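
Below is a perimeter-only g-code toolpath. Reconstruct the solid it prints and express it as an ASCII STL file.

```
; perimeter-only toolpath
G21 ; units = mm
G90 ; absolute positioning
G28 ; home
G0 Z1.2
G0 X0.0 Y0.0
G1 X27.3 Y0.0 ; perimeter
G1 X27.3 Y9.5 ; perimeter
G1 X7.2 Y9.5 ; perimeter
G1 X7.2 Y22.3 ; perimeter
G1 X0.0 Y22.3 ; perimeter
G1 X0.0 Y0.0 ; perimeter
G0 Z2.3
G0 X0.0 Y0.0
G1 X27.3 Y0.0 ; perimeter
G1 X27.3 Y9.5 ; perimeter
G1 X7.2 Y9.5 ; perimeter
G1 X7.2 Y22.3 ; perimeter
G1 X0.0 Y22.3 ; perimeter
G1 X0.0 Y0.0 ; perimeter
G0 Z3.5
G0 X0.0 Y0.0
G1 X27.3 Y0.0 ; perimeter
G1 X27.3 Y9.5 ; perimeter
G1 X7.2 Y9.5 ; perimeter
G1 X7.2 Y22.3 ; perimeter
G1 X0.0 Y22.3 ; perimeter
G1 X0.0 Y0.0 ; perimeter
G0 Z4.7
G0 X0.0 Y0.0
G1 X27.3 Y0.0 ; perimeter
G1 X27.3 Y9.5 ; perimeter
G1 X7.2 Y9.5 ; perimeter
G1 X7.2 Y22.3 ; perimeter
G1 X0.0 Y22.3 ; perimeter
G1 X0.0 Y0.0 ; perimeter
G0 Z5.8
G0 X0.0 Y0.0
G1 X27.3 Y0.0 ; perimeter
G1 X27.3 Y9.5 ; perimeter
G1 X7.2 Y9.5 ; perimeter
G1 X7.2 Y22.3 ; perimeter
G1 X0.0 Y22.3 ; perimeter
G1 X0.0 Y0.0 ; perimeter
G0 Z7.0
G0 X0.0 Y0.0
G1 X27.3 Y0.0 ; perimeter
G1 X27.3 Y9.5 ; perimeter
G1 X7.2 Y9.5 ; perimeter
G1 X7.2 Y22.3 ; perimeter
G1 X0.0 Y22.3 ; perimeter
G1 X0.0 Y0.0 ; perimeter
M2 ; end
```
solid part
  facet normal 0.0000 0.0000 -1.0000
    outer loop
      vertex 27.3 9.5 0.0
      vertex 27.3 0.0 0.0
      vertex 0.0 0.0 0.0
    endloop
  endfacet
  facet normal 0.0000 0.0000 -1.0000
    outer loop
      vertex 7.2 9.5 0.0
      vertex 27.3 9.5 0.0
      vertex 0.0 0.0 0.0
    endloop
  endfacet
  facet normal 0.0000 0.0000 -1.0000
    outer loop
      vertex 7.2 22.3 0.0
      vertex 7.2 9.5 0.0
      vertex 0.0 0.0 0.0
    endloop
  endfacet
  facet normal 0.0000 0.0000 -1.0000
    outer loop
      vertex 0.0 22.3 0.0
      vertex 7.2 22.3 0.0
      vertex 0.0 0.0 0.0
    endloop
  endfacet
  facet normal 0.0000 0.0000 1.0000
    outer loop
      vertex 0.0 0.0 7.0
      vertex 27.3 0.0 7.0
      vertex 27.3 9.5 7.0
    endloop
  endfacet
  facet normal 0.0000 0.0000 1.0000
    outer loop
      vertex 0.0 0.0 7.0
      vertex 27.3 9.5 7.0
      vertex 7.2 9.5 7.0
    endloop
  endfacet
  facet normal 0.0000 0.0000 1.0000
    outer loop
      vertex 0.0 0.0 7.0
      vertex 7.2 9.5 7.0
      vertex 7.2 22.3 7.0
    endloop
  endfacet
  facet normal 0.0000 0.0000 1.0000
    outer loop
      vertex 0.0 0.0 7.0
      vertex 7.2 22.3 7.0
      vertex 0.0 22.3 7.0
    endloop
  endfacet
  facet normal 0.0000 -1.0000 0.0000
    outer loop
      vertex 0.0 0.0 0.0
      vertex 27.3 0.0 0.0
      vertex 27.3 0.0 7.0
    endloop
  endfacet
  facet normal 0.0000 -1.0000 0.0000
    outer loop
      vertex 0.0 0.0 0.0
      vertex 27.3 0.0 7.0
      vertex 0.0 0.0 7.0
    endloop
  endfacet
  facet normal 1.0000 0.0000 0.0000
    outer loop
      vertex 27.3 0.0 0.0
      vertex 27.3 9.5 0.0
      vertex 27.3 9.5 7.0
    endloop
  endfacet
  facet normal 1.0000 0.0000 0.0000
    outer loop
      vertex 27.3 0.0 0.0
      vertex 27.3 9.5 7.0
      vertex 27.3 0.0 7.0
    endloop
  endfacet
  facet normal 0.0000 1.0000 0.0000
    outer loop
      vertex 27.3 9.5 0.0
      vertex 7.2 9.5 0.0
      vertex 7.2 9.5 7.0
    endloop
  endfacet
  facet normal 0.0000 1.0000 0.0000
    outer loop
      vertex 27.3 9.5 0.0
      vertex 7.2 9.5 7.0
      vertex 27.3 9.5 7.0
    endloop
  endfacet
  facet normal 1.0000 0.0000 0.0000
    outer loop
      vertex 7.2 9.5 0.0
      vertex 7.2 22.3 0.0
      vertex 7.2 22.3 7.0
    endloop
  endfacet
  facet normal 1.0000 0.0000 0.0000
    outer loop
      vertex 7.2 9.5 0.0
      vertex 7.2 22.3 7.0
      vertex 7.2 9.5 7.0
    endloop
  endfacet
  facet normal 0.0000 1.0000 0.0000
    outer loop
      vertex 7.2 22.3 0.0
      vertex 0.0 22.3 0.0
      vertex 0.0 22.3 7.0
    endloop
  endfacet
  facet normal 0.0000 1.0000 0.0000
    outer loop
      vertex 7.2 22.3 0.0
      vertex 0.0 22.3 7.0
      vertex 7.2 22.3 7.0
    endloop
  endfacet
  facet normal -1.0000 0.0000 0.0000
    outer loop
      vertex 0.0 22.3 0.0
      vertex 0.0 0.0 0.0
      vertex 0.0 0.0 7.0
    endloop
  endfacet
  facet normal -1.0000 0.0000 0.0000
    outer loop
      vertex 0.0 22.3 0.0
      vertex 0.0 0.0 7.0
      vertex 0.0 22.3 7.0
    endloop
  endfacet
endsolid part

The G0 Z moves step by Δz≈1.2 mm. Every layer's G1 loop is the same polygon, so the solid is a straight extrusion of it from z=0 to z≈7. Closing with flat bottom and top caps and triangulating gives 20 facets — an L-shaped prism: outer 27.3 × 22.3 mm, arm thicknesses ≈ 9.5 mm (horizontal) and 7.2 mm (vertical), extruded 7 mm in z.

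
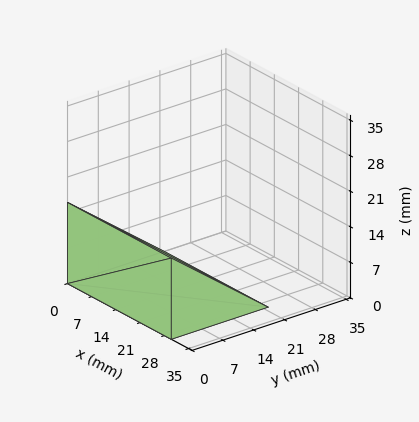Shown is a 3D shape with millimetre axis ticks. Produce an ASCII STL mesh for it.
Reading the render: the shape is a wedge (ramp): 30 × 22 mm base, rising to 16 mm along the y=0 edge and sloping linearly to z=0 at y=22 (dimensions read to the nearest mm from the axis ticks). For the STL, each face is triangulated and given an outward normal.

solid part
  facet normal 0.0000 0.0000 -1.0000
    outer loop
      vertex 30.0 22.0 0.0
      vertex 30.0 0.0 0.0
      vertex 0.0 0.0 0.0
    endloop
  endfacet
  facet normal 0.0000 0.0000 -1.0000
    outer loop
      vertex 0.0 22.0 0.0
      vertex 30.0 22.0 0.0
      vertex 0.0 0.0 0.0
    endloop
  endfacet
  facet normal 0.0000 -1.0000 0.0000
    outer loop
      vertex 0.0 0.0 0.0
      vertex 30.0 0.0 0.0
      vertex 30.0 0.0 16.0
    endloop
  endfacet
  facet normal 0.0000 -1.0000 0.0000
    outer loop
      vertex 0.0 0.0 0.0
      vertex 30.0 0.0 16.0
      vertex 0.0 0.0 16.0
    endloop
  endfacet
  facet normal 0.0000 0.5882 0.8087
    outer loop
      vertex 0.0 0.0 16.0
      vertex 30.0 0.0 16.0
      vertex 30.0 22.0 0.0
    endloop
  endfacet
  facet normal 0.0000 0.5882 0.8087
    outer loop
      vertex 0.0 0.0 16.0
      vertex 30.0 22.0 0.0
      vertex 0.0 22.0 0.0
    endloop
  endfacet
  facet normal -1.0000 0.0000 0.0000
    outer loop
      vertex 0.0 0.0 16.0
      vertex 0.0 22.0 0.0
      vertex 0.0 0.0 0.0
    endloop
  endfacet
  facet normal 1.0000 0.0000 0.0000
    outer loop
      vertex 30.0 0.0 0.0
      vertex 30.0 22.0 0.0
      vertex 30.0 0.0 16.0
    endloop
  endfacet
endsolid part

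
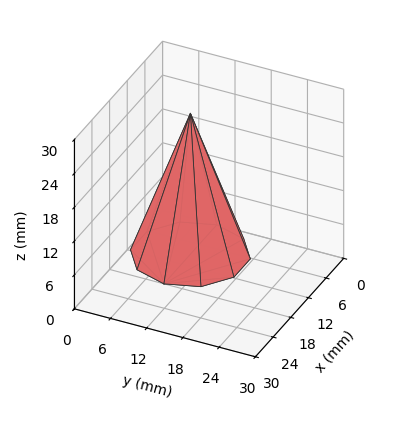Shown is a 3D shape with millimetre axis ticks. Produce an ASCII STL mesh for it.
Reading the render: the shape is a regular 10-sided pyramid, base circumscribed radius ≈ 9 mm, apex at z ≈ 25 mm (dimensions read to the nearest mm from the axis ticks). For the STL, each face is triangulated and given an outward normal.

solid part
  facet normal 0.0000 0.0000 -1.0000
    outer loop
      vertex 11.78 17.56 0.00
      vertex 16.28 14.29 0.00
      vertex 18.00 9.00 0.00
    endloop
  endfacet
  facet normal 0.0000 0.0000 -1.0000
    outer loop
      vertex 6.22 17.56 0.00
      vertex 11.78 17.56 0.00
      vertex 18.00 9.00 0.00
    endloop
  endfacet
  facet normal 0.0000 0.0000 -1.0000
    outer loop
      vertex 1.72 14.29 0.00
      vertex 6.22 17.56 0.00
      vertex 18.00 9.00 0.00
    endloop
  endfacet
  facet normal 0.0000 0.0000 -1.0000
    outer loop
      vertex 0.00 9.00 0.00
      vertex 1.72 14.29 0.00
      vertex 18.00 9.00 0.00
    endloop
  endfacet
  facet normal 0.0000 0.0000 -1.0000
    outer loop
      vertex 1.72 3.71 0.00
      vertex 0.00 9.00 0.00
      vertex 18.00 9.00 0.00
    endloop
  endfacet
  facet normal 0.0000 0.0000 -1.0000
    outer loop
      vertex 6.22 0.44 0.00
      vertex 1.72 3.71 0.00
      vertex 18.00 9.00 0.00
    endloop
  endfacet
  facet normal 0.0000 0.0000 -1.0000
    outer loop
      vertex 11.78 0.44 0.00
      vertex 6.22 0.44 0.00
      vertex 18.00 9.00 0.00
    endloop
  endfacet
  facet normal 0.0000 0.0000 -1.0000
    outer loop
      vertex 16.28 3.71 0.00
      vertex 11.78 0.44 0.00
      vertex 18.00 9.00 0.00
    endloop
  endfacet
  facet normal 0.8997 0.2925 0.3239
    outer loop
      vertex 18.00 9.00 0.00
      vertex 16.28 14.29 0.00
      vertex 9.00 9.00 25.00
    endloop
  endfacet
  facet normal 0.5562 0.7654 0.3239
    outer loop
      vertex 16.28 14.29 0.00
      vertex 11.78 17.56 0.00
      vertex 9.00 9.00 25.00
    endloop
  endfacet
  facet normal 0.0000 0.9461 0.3239
    outer loop
      vertex 11.78 17.56 0.00
      vertex 6.22 17.56 0.00
      vertex 9.00 9.00 25.00
    endloop
  endfacet
  facet normal -0.5562 0.7654 0.3239
    outer loop
      vertex 6.22 17.56 0.00
      vertex 1.72 14.29 0.00
      vertex 9.00 9.00 25.00
    endloop
  endfacet
  facet normal -0.8997 0.2925 0.3239
    outer loop
      vertex 1.72 14.29 0.00
      vertex 0.00 9.00 0.00
      vertex 9.00 9.00 25.00
    endloop
  endfacet
  facet normal -0.8997 -0.2925 0.3239
    outer loop
      vertex 0.00 9.00 0.00
      vertex 1.72 3.71 0.00
      vertex 9.00 9.00 25.00
    endloop
  endfacet
  facet normal -0.5562 -0.7654 0.3239
    outer loop
      vertex 1.72 3.71 0.00
      vertex 6.22 0.44 0.00
      vertex 9.00 9.00 25.00
    endloop
  endfacet
  facet normal 0.0000 -0.9461 0.3239
    outer loop
      vertex 6.22 0.44 0.00
      vertex 11.78 0.44 0.00
      vertex 9.00 9.00 25.00
    endloop
  endfacet
  facet normal 0.5562 -0.7654 0.3239
    outer loop
      vertex 11.78 0.44 0.00
      vertex 16.28 3.71 0.00
      vertex 9.00 9.00 25.00
    endloop
  endfacet
  facet normal 0.8997 -0.2925 0.3239
    outer loop
      vertex 16.28 3.71 0.00
      vertex 18.00 9.00 0.00
      vertex 9.00 9.00 25.00
    endloop
  endfacet
endsolid part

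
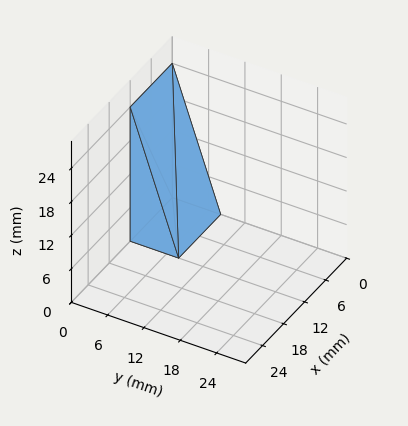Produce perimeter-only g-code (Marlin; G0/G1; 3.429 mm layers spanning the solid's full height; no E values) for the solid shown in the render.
Reading the render: the shape is a wedge (ramp): 12 × 8 mm base, rising to 24 mm along the y=0 edge and sloping linearly to z=0 at y=8 (dimensions read to the nearest mm from the axis ticks). For the g-code, the solid's height is divided into equal slices at the stated Δz and each level perimeter traced with G1 moves after a G0 lift.

; perimeter-only toolpath
G21 ; units = mm
G90 ; absolute positioning
G28 ; home
; layer 1
G0 Z3.429
G0 X0.000 Y0.000
G1 X12.000 Y0.000
G1 X12.000 Y6.857
G1 X0.000 Y6.857
G1 X0.000 Y0.000
; layer 2
G0 Z6.857
G0 X0.000 Y0.000
G1 X12.000 Y0.000
G1 X12.000 Y5.714
G1 X0.000 Y5.714
G1 X0.000 Y0.000
; layer 3
G0 Z10.286
G0 X0.000 Y0.000
G1 X12.000 Y0.000
G1 X12.000 Y4.571
G1 X0.000 Y4.571
G1 X0.000 Y0.000
; layer 4
G0 Z13.714
G0 X0.000 Y0.000
G1 X12.000 Y0.000
G1 X12.000 Y3.429
G1 X0.000 Y3.429
G1 X0.000 Y0.000
; layer 5
G0 Z17.143
G0 X0.000 Y0.000
G1 X12.000 Y0.000
G1 X12.000 Y2.286
G1 X0.000 Y2.286
G1 X0.000 Y0.000
; layer 6
G0 Z20.571
G0 X0.000 Y0.000
G1 X12.000 Y0.000
G1 X12.000 Y1.143
G1 X0.000 Y1.143
G1 X0.000 Y0.000
M2 ; end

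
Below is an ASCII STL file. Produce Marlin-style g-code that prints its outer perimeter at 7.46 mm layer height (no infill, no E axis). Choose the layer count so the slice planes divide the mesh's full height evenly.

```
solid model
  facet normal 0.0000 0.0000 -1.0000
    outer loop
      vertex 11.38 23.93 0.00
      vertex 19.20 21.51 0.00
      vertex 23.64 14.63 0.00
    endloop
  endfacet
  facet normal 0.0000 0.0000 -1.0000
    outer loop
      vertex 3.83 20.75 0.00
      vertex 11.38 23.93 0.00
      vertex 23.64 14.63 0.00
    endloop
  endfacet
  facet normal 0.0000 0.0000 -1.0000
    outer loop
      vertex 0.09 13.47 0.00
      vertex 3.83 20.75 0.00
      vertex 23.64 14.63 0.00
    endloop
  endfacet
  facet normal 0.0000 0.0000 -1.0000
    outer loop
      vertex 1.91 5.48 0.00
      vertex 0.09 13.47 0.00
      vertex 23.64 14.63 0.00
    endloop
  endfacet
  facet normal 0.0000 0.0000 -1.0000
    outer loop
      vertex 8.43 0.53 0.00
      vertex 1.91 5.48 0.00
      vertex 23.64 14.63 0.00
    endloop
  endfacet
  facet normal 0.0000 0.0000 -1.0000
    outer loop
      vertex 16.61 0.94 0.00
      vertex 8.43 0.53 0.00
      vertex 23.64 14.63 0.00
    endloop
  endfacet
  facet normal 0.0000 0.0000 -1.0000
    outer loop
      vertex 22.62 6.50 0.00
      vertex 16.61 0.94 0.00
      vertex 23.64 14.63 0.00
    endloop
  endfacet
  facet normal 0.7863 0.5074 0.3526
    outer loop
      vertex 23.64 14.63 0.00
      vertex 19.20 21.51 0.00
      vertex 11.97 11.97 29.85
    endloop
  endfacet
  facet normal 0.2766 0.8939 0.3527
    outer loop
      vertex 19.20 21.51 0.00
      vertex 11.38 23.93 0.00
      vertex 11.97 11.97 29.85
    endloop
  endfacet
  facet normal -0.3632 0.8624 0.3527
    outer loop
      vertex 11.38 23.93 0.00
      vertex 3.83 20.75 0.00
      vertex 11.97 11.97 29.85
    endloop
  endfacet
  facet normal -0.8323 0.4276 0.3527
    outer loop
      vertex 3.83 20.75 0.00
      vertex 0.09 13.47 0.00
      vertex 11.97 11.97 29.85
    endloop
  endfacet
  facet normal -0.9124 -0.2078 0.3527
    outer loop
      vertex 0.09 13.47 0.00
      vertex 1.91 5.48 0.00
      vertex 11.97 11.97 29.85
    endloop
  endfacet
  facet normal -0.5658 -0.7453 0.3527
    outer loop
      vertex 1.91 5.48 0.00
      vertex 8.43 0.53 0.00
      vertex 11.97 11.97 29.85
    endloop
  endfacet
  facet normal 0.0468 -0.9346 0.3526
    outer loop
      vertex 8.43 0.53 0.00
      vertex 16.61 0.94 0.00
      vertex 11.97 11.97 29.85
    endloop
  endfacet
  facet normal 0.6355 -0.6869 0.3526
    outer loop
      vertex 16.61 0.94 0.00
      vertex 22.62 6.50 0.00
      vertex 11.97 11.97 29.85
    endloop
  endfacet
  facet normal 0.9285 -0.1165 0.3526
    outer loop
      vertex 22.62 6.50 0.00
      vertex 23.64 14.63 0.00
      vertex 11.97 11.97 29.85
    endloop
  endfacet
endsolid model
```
; perimeter-only toolpath
G21 ; units = mm
G90 ; absolute positioning
G28 ; home
; layer 1
G0 Z7.46
G0 X20.72 Y13.96
G1 X17.39 Y19.12
G1 X11.53 Y20.94
G1 X5.87 Y18.55
G1 X3.06 Y13.10
G1 X4.42 Y7.10
G1 X9.31 Y3.39
G1 X15.45 Y3.70
G1 X19.96 Y7.87
G1 X20.72 Y13.96
; layer 2
G0 Z14.93
G0 X17.80 Y13.30
G1 X15.59 Y16.74
G1 X11.68 Y17.95
G1 X7.90 Y16.36
G1 X6.03 Y12.72
G1 X6.94 Y8.73
G1 X10.20 Y6.25
G1 X14.29 Y6.46
G1 X17.30 Y9.23
G1 X17.80 Y13.30
; layer 3
G0 Z22.39
G0 X14.89 Y12.63
G1 X13.78 Y14.35
G1 X11.82 Y14.96
G1 X9.94 Y14.16
G1 X9.00 Y12.34
G1 X9.46 Y10.35
G1 X11.09 Y9.11
G1 X13.13 Y9.21
G1 X14.63 Y10.60
G1 X14.89 Y12.63
M2 ; end

The solid is a regular 9-sided pyramid, base circumscribed radius ≈ 12 mm, apex at z ≈ 29.9 mm. Slicing at Δz = 7.46 mm — 4 equal slices spanning the solid's height, so layer i sits at z = i·h/4 — gives 3 non-empty perimeters. Each is a 9-segment closed polygon; G0 lifts to the layer z and rapids to the start vertex, then G1 traces the edges. The cross-section shrinks linearly with z (the slice at the apex is degenerate and omitted).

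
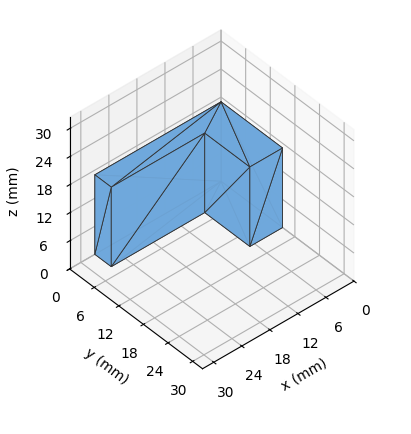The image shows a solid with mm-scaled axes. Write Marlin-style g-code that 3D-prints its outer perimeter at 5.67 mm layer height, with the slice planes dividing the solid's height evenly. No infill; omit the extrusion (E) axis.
Reading the render: the shape is an L-shaped prism: outer 27 × 15 mm, arm thicknesses ≈ 4 mm (horizontal) and 7 mm (vertical), extruded 17 mm in z (dimensions read to the nearest mm from the axis ticks). For the g-code, the solid's height is divided into equal slices at the stated Δz and each level perimeter traced with G1 moves after a G0 lift.

; perimeter-only toolpath
G21 ; units = mm
G90 ; absolute positioning
G28 ; home
; layer 1
G0 Z5.67
G0 X0.00 Y0.00
G1 X27.00 Y0.00
G1 X27.00 Y4.00
G1 X7.00 Y4.00
G1 X7.00 Y15.00
G1 X0.00 Y15.00
G1 X0.00 Y0.00
; layer 2
G0 Z11.33
G0 X0.00 Y0.00
G1 X27.00 Y0.00
G1 X27.00 Y4.00
G1 X7.00 Y4.00
G1 X7.00 Y15.00
G1 X0.00 Y15.00
G1 X0.00 Y0.00
; layer 3
G0 Z17.00
G0 X0.00 Y0.00
G1 X27.00 Y0.00
G1 X27.00 Y4.00
G1 X7.00 Y4.00
G1 X7.00 Y15.00
G1 X0.00 Y15.00
G1 X0.00 Y0.00
M2 ; end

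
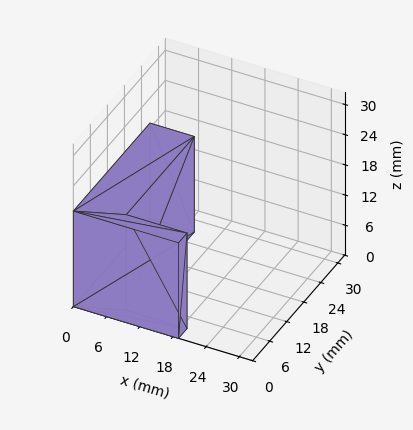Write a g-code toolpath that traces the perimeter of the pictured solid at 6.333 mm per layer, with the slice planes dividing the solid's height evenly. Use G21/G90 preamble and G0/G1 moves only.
Reading the render: the shape is an L-shaped prism: outer 19 × 27 mm, arm thicknesses ≈ 3 mm (horizontal) and 8 mm (vertical), extruded 19 mm in z (dimensions read to the nearest mm from the axis ticks). For the g-code, the solid's height is divided into equal slices at the stated Δz and each level perimeter traced with G1 moves after a G0 lift.

; perimeter-only toolpath
G21 ; units = mm
G90 ; absolute positioning
G28 ; home
; layer 1
G0 Z6.333
G0 X0.000 Y0.000
G1 X19.000 Y0.000
G1 X19.000 Y3.000
G1 X8.000 Y3.000
G1 X8.000 Y27.000
G1 X0.000 Y27.000
G1 X0.000 Y0.000
; layer 2
G0 Z12.667
G0 X0.000 Y0.000
G1 X19.000 Y0.000
G1 X19.000 Y3.000
G1 X8.000 Y3.000
G1 X8.000 Y27.000
G1 X0.000 Y27.000
G1 X0.000 Y0.000
; layer 3
G0 Z19.000
G0 X0.000 Y0.000
G1 X19.000 Y0.000
G1 X19.000 Y3.000
G1 X8.000 Y3.000
G1 X8.000 Y27.000
G1 X0.000 Y27.000
G1 X0.000 Y0.000
M2 ; end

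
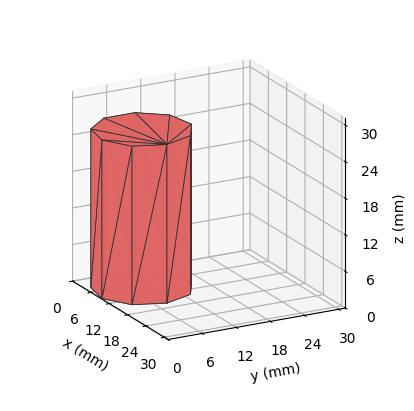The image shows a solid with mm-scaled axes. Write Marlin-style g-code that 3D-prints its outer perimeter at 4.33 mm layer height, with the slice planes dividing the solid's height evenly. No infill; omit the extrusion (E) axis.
Reading the render: the shape is a regular 9-sided prism (a cylinder approximated with 9 flat sides), circumscribed radius ≈ 8 mm, height ≈ 26 mm (dimensions read to the nearest mm from the axis ticks). For the g-code, the solid's height is divided into equal slices at the stated Δz and each level perimeter traced with G1 moves after a G0 lift.

; perimeter-only toolpath
G21 ; units = mm
G90 ; absolute positioning
G28 ; home
; layer 1
G0 Z4.33
G0 X16.00 Y8.00
G1 X14.13 Y13.14
G1 X9.39 Y15.88
G1 X4.00 Y14.93
G1 X0.48 Y10.74
G1 X0.48 Y5.26
G1 X4.00 Y1.07
G1 X9.39 Y0.12
G1 X14.13 Y2.86
G1 X16.00 Y8.00
; layer 2
G0 Z8.67
G0 X16.00 Y8.00
G1 X14.13 Y13.14
G1 X9.39 Y15.88
G1 X4.00 Y14.93
G1 X0.48 Y10.74
G1 X0.48 Y5.26
G1 X4.00 Y1.07
G1 X9.39 Y0.12
G1 X14.13 Y2.86
G1 X16.00 Y8.00
; layer 3
G0 Z13.00
G0 X16.00 Y8.00
G1 X14.13 Y13.14
G1 X9.39 Y15.88
G1 X4.00 Y14.93
G1 X0.48 Y10.74
G1 X0.48 Y5.26
G1 X4.00 Y1.07
G1 X9.39 Y0.12
G1 X14.13 Y2.86
G1 X16.00 Y8.00
; layer 4
G0 Z17.33
G0 X16.00 Y8.00
G1 X14.13 Y13.14
G1 X9.39 Y15.88
G1 X4.00 Y14.93
G1 X0.48 Y10.74
G1 X0.48 Y5.26
G1 X4.00 Y1.07
G1 X9.39 Y0.12
G1 X14.13 Y2.86
G1 X16.00 Y8.00
; layer 5
G0 Z21.67
G0 X16.00 Y8.00
G1 X14.13 Y13.14
G1 X9.39 Y15.88
G1 X4.00 Y14.93
G1 X0.48 Y10.74
G1 X0.48 Y5.26
G1 X4.00 Y1.07
G1 X9.39 Y0.12
G1 X14.13 Y2.86
G1 X16.00 Y8.00
; layer 6
G0 Z26.00
G0 X16.00 Y8.00
G1 X14.13 Y13.14
G1 X9.39 Y15.88
G1 X4.00 Y14.93
G1 X0.48 Y10.74
G1 X0.48 Y5.26
G1 X4.00 Y1.07
G1 X9.39 Y0.12
G1 X14.13 Y2.86
G1 X16.00 Y8.00
M2 ; end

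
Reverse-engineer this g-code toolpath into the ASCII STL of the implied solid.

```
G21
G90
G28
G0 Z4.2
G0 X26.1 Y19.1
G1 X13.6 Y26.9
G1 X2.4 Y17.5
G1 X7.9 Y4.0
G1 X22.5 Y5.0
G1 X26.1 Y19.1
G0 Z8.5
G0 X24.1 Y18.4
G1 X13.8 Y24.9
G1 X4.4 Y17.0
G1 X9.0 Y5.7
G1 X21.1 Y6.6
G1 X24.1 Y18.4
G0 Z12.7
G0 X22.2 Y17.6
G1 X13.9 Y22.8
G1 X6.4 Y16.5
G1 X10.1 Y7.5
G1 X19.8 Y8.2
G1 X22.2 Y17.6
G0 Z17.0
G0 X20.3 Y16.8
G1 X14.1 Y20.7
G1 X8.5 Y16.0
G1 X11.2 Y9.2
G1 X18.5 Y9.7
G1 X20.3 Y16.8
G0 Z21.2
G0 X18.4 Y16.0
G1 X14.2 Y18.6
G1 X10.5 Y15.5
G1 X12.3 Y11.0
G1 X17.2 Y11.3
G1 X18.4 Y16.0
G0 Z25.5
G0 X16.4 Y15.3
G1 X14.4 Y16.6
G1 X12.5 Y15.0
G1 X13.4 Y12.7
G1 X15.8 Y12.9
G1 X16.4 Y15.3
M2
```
solid part
  facet normal 0.0000 0.0000 -1.0000
    outer loop
      vertex 0.4 18.0 0.0
      vertex 13.5 29.0 0.0
      vertex 28.0 19.9 0.0
    endloop
  endfacet
  facet normal 0.0000 0.0000 -1.0000
    outer loop
      vertex 6.8 2.2 0.0
      vertex 0.4 18.0 0.0
      vertex 28.0 19.9 0.0
    endloop
  endfacet
  facet normal 0.0000 0.0000 -1.0000
    outer loop
      vertex 23.8 3.4 0.0
      vertex 6.8 2.2 0.0
      vertex 28.0 19.9 0.0
    endloop
  endfacet
  facet normal 0.4943 0.7876 0.3679
    outer loop
      vertex 28.0 19.9 0.0
      vertex 13.5 29.0 0.0
      vertex 14.5 14.5 29.7
    endloop
  endfacet
  facet normal -0.5980 0.7121 0.3678
    outer loop
      vertex 13.5 29.0 0.0
      vertex 0.4 18.0 0.0
      vertex 14.5 14.5 29.7
    endloop
  endfacet
  facet normal -0.8618 -0.3491 0.3680
    outer loop
      vertex 0.4 18.0 0.0
      vertex 6.8 2.2 0.0
      vertex 14.5 14.5 29.7
    endloop
  endfacet
  facet normal 0.0655 -0.9278 0.3673
    outer loop
      vertex 6.8 2.2 0.0
      vertex 23.8 3.4 0.0
      vertex 14.5 14.5 29.7
    endloop
  endfacet
  facet normal 0.9011 -0.2294 0.3679
    outer loop
      vertex 23.8 3.4 0.0
      vertex 28.0 19.9 0.0
      vertex 14.5 14.5 29.7
    endloop
  endfacet
endsolid part

The G0 Z moves step by Δz≈4.2 mm. The G1 loops shrink linearly with z, so the solid tapers from its base footprint up to z≈29.7. Closing with a flat bottom cap and the tapered top and triangulating gives 8 facets — a regular 5-sided pyramid, base circumscribed radius ≈ 14.5 mm, apex at z ≈ 29.7 mm.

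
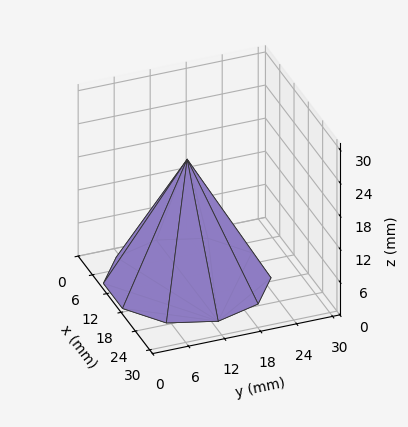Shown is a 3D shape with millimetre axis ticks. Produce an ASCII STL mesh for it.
Reading the render: the shape is a regular 10-sided pyramid, base circumscribed radius ≈ 13 mm, apex at z ≈ 22 mm (dimensions read to the nearest mm from the axis ticks). For the STL, each face is triangulated and given an outward normal.

solid part
  facet normal 0.0000 0.0000 -1.0000
    outer loop
      vertex 17.017 25.364 0.000
      vertex 23.517 20.641 0.000
      vertex 26.000 13.000 0.000
    endloop
  endfacet
  facet normal 0.0000 0.0000 -1.0000
    outer loop
      vertex 8.983 25.364 0.000
      vertex 17.017 25.364 0.000
      vertex 26.000 13.000 0.000
    endloop
  endfacet
  facet normal 0.0000 0.0000 -1.0000
    outer loop
      vertex 2.483 20.641 0.000
      vertex 8.983 25.364 0.000
      vertex 26.000 13.000 0.000
    endloop
  endfacet
  facet normal 0.0000 0.0000 -1.0000
    outer loop
      vertex 0.000 13.000 0.000
      vertex 2.483 20.641 0.000
      vertex 26.000 13.000 0.000
    endloop
  endfacet
  facet normal 0.0000 0.0000 -1.0000
    outer loop
      vertex 2.483 5.359 0.000
      vertex 0.000 13.000 0.000
      vertex 26.000 13.000 0.000
    endloop
  endfacet
  facet normal 0.0000 0.0000 -1.0000
    outer loop
      vertex 8.983 0.636 0.000
      vertex 2.483 5.359 0.000
      vertex 26.000 13.000 0.000
    endloop
  endfacet
  facet normal 0.0000 0.0000 -1.0000
    outer loop
      vertex 17.017 0.636 0.000
      vertex 8.983 0.636 0.000
      vertex 26.000 13.000 0.000
    endloop
  endfacet
  facet normal 0.0000 0.0000 -1.0000
    outer loop
      vertex 23.517 5.359 0.000
      vertex 17.017 0.636 0.000
      vertex 26.000 13.000 0.000
    endloop
  endfacet
  facet normal 0.8291 0.2694 0.4899
    outer loop
      vertex 26.000 13.000 0.000
      vertex 23.517 20.641 0.000
      vertex 13.000 13.000 22.000
    endloop
  endfacet
  facet normal 0.5124 0.7053 0.4899
    outer loop
      vertex 23.517 20.641 0.000
      vertex 17.017 25.364 0.000
      vertex 13.000 13.000 22.000
    endloop
  endfacet
  facet normal 0.0000 0.8718 0.4899
    outer loop
      vertex 17.017 25.364 0.000
      vertex 8.983 25.364 0.000
      vertex 13.000 13.000 22.000
    endloop
  endfacet
  facet normal -0.5124 0.7053 0.4899
    outer loop
      vertex 8.983 25.364 0.000
      vertex 2.483 20.641 0.000
      vertex 13.000 13.000 22.000
    endloop
  endfacet
  facet normal -0.8291 0.2694 0.4899
    outer loop
      vertex 2.483 20.641 0.000
      vertex 0.000 13.000 0.000
      vertex 13.000 13.000 22.000
    endloop
  endfacet
  facet normal -0.8291 -0.2694 0.4899
    outer loop
      vertex 0.000 13.000 0.000
      vertex 2.483 5.359 0.000
      vertex 13.000 13.000 22.000
    endloop
  endfacet
  facet normal -0.5124 -0.7053 0.4899
    outer loop
      vertex 2.483 5.359 0.000
      vertex 8.983 0.636 0.000
      vertex 13.000 13.000 22.000
    endloop
  endfacet
  facet normal 0.0000 -0.8718 0.4899
    outer loop
      vertex 8.983 0.636 0.000
      vertex 17.017 0.636 0.000
      vertex 13.000 13.000 22.000
    endloop
  endfacet
  facet normal 0.5124 -0.7053 0.4899
    outer loop
      vertex 17.017 0.636 0.000
      vertex 23.517 5.359 0.000
      vertex 13.000 13.000 22.000
    endloop
  endfacet
  facet normal 0.8291 -0.2694 0.4899
    outer loop
      vertex 23.517 5.359 0.000
      vertex 26.000 13.000 0.000
      vertex 13.000 13.000 22.000
    endloop
  endfacet
endsolid part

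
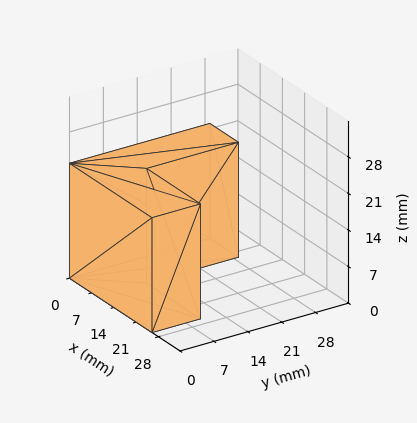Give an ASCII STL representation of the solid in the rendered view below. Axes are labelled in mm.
Reading the render: the shape is an L-shaped prism: outer 26 × 29 mm, arm thicknesses ≈ 10 mm (horizontal) and 9 mm (vertical), extruded 22 mm in z (dimensions read to the nearest mm from the axis ticks). For the STL, each face is triangulated and given an outward normal.

solid part
  facet normal 0.0000 0.0000 -1.0000
    outer loop
      vertex 26.00 10.00 0.00
      vertex 26.00 0.00 0.00
      vertex 0.00 0.00 0.00
    endloop
  endfacet
  facet normal 0.0000 0.0000 -1.0000
    outer loop
      vertex 9.00 10.00 0.00
      vertex 26.00 10.00 0.00
      vertex 0.00 0.00 0.00
    endloop
  endfacet
  facet normal 0.0000 0.0000 -1.0000
    outer loop
      vertex 9.00 29.00 0.00
      vertex 9.00 10.00 0.00
      vertex 0.00 0.00 0.00
    endloop
  endfacet
  facet normal 0.0000 0.0000 -1.0000
    outer loop
      vertex 0.00 29.00 0.00
      vertex 9.00 29.00 0.00
      vertex 0.00 0.00 0.00
    endloop
  endfacet
  facet normal 0.0000 0.0000 1.0000
    outer loop
      vertex 0.00 0.00 22.00
      vertex 26.00 0.00 22.00
      vertex 26.00 10.00 22.00
    endloop
  endfacet
  facet normal 0.0000 0.0000 1.0000
    outer loop
      vertex 0.00 0.00 22.00
      vertex 26.00 10.00 22.00
      vertex 9.00 10.00 22.00
    endloop
  endfacet
  facet normal 0.0000 0.0000 1.0000
    outer loop
      vertex 0.00 0.00 22.00
      vertex 9.00 10.00 22.00
      vertex 9.00 29.00 22.00
    endloop
  endfacet
  facet normal 0.0000 0.0000 1.0000
    outer loop
      vertex 0.00 0.00 22.00
      vertex 9.00 29.00 22.00
      vertex 0.00 29.00 22.00
    endloop
  endfacet
  facet normal 0.0000 -1.0000 0.0000
    outer loop
      vertex 0.00 0.00 0.00
      vertex 26.00 0.00 0.00
      vertex 26.00 0.00 22.00
    endloop
  endfacet
  facet normal 0.0000 -1.0000 0.0000
    outer loop
      vertex 0.00 0.00 0.00
      vertex 26.00 0.00 22.00
      vertex 0.00 0.00 22.00
    endloop
  endfacet
  facet normal 1.0000 0.0000 0.0000
    outer loop
      vertex 26.00 0.00 0.00
      vertex 26.00 10.00 0.00
      vertex 26.00 10.00 22.00
    endloop
  endfacet
  facet normal 1.0000 0.0000 0.0000
    outer loop
      vertex 26.00 0.00 0.00
      vertex 26.00 10.00 22.00
      vertex 26.00 0.00 22.00
    endloop
  endfacet
  facet normal 0.0000 1.0000 0.0000
    outer loop
      vertex 26.00 10.00 0.00
      vertex 9.00 10.00 0.00
      vertex 9.00 10.00 22.00
    endloop
  endfacet
  facet normal 0.0000 1.0000 0.0000
    outer loop
      vertex 26.00 10.00 0.00
      vertex 9.00 10.00 22.00
      vertex 26.00 10.00 22.00
    endloop
  endfacet
  facet normal 1.0000 0.0000 0.0000
    outer loop
      vertex 9.00 10.00 0.00
      vertex 9.00 29.00 0.00
      vertex 9.00 29.00 22.00
    endloop
  endfacet
  facet normal 1.0000 0.0000 0.0000
    outer loop
      vertex 9.00 10.00 0.00
      vertex 9.00 29.00 22.00
      vertex 9.00 10.00 22.00
    endloop
  endfacet
  facet normal 0.0000 1.0000 0.0000
    outer loop
      vertex 9.00 29.00 0.00
      vertex 0.00 29.00 0.00
      vertex 0.00 29.00 22.00
    endloop
  endfacet
  facet normal 0.0000 1.0000 0.0000
    outer loop
      vertex 9.00 29.00 0.00
      vertex 0.00 29.00 22.00
      vertex 9.00 29.00 22.00
    endloop
  endfacet
  facet normal -1.0000 0.0000 0.0000
    outer loop
      vertex 0.00 29.00 0.00
      vertex 0.00 0.00 0.00
      vertex 0.00 0.00 22.00
    endloop
  endfacet
  facet normal -1.0000 0.0000 0.0000
    outer loop
      vertex 0.00 29.00 0.00
      vertex 0.00 0.00 22.00
      vertex 0.00 29.00 22.00
    endloop
  endfacet
endsolid part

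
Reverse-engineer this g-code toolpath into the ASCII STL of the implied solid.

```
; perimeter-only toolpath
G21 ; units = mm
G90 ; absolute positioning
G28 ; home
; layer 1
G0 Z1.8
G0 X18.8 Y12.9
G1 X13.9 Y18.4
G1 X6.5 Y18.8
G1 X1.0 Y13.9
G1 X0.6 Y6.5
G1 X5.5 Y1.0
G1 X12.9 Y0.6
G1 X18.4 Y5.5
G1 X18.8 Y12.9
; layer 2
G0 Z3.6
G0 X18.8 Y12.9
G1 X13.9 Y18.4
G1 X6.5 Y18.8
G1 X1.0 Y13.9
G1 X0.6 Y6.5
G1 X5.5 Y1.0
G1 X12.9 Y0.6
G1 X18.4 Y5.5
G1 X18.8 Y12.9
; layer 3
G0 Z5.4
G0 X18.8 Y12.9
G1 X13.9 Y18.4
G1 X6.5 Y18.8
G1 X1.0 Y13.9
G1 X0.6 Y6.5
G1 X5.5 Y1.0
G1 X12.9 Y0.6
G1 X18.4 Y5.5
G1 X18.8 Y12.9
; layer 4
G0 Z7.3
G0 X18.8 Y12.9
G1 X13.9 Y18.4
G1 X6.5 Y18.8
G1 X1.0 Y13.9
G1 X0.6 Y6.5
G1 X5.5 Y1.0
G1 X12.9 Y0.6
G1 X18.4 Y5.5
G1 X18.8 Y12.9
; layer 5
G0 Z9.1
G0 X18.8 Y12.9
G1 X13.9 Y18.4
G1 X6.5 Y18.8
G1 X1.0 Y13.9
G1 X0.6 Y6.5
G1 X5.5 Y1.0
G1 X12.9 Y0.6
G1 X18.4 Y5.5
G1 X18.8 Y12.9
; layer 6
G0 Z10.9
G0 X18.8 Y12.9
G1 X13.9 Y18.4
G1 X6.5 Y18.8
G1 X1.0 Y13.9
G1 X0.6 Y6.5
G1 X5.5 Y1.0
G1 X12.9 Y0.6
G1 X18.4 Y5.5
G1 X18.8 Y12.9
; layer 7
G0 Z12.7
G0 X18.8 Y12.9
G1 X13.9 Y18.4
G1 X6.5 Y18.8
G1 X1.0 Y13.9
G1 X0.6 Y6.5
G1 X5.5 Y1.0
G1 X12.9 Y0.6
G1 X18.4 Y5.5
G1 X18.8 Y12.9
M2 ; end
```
solid part
  facet normal 0.0000 0.0000 -1.0000
    outer loop
      vertex 6.5 18.8 0.0
      vertex 13.9 18.4 0.0
      vertex 18.8 12.9 0.0
    endloop
  endfacet
  facet normal 0.0000 0.0000 -1.0000
    outer loop
      vertex 1.0 13.9 0.0
      vertex 6.5 18.8 0.0
      vertex 18.8 12.9 0.0
    endloop
  endfacet
  facet normal 0.0000 0.0000 -1.0000
    outer loop
      vertex 0.6 6.5 0.0
      vertex 1.0 13.9 0.0
      vertex 18.8 12.9 0.0
    endloop
  endfacet
  facet normal 0.0000 0.0000 -1.0000
    outer loop
      vertex 5.5 1.0 0.0
      vertex 0.6 6.5 0.0
      vertex 18.8 12.9 0.0
    endloop
  endfacet
  facet normal 0.0000 0.0000 -1.0000
    outer loop
      vertex 12.9 0.6 0.0
      vertex 5.5 1.0 0.0
      vertex 18.8 12.9 0.0
    endloop
  endfacet
  facet normal 0.0000 0.0000 -1.0000
    outer loop
      vertex 18.4 5.5 0.0
      vertex 12.9 0.6 0.0
      vertex 18.8 12.9 0.0
    endloop
  endfacet
  facet normal 0.0000 0.0000 1.0000
    outer loop
      vertex 18.8 12.9 12.7
      vertex 13.9 18.4 12.7
      vertex 6.5 18.8 12.7
    endloop
  endfacet
  facet normal 0.0000 0.0000 1.0000
    outer loop
      vertex 18.8 12.9 12.7
      vertex 6.5 18.8 12.7
      vertex 1.0 13.9 12.7
    endloop
  endfacet
  facet normal 0.0000 0.0000 1.0000
    outer loop
      vertex 18.8 12.9 12.7
      vertex 1.0 13.9 12.7
      vertex 0.6 6.5 12.7
    endloop
  endfacet
  facet normal 0.0000 0.0000 1.0000
    outer loop
      vertex 18.8 12.9 12.7
      vertex 0.6 6.5 12.7
      vertex 5.5 1.0 12.7
    endloop
  endfacet
  facet normal 0.0000 0.0000 1.0000
    outer loop
      vertex 18.8 12.9 12.7
      vertex 5.5 1.0 12.7
      vertex 12.9 0.6 12.7
    endloop
  endfacet
  facet normal 0.0000 0.0000 1.0000
    outer loop
      vertex 18.8 12.9 12.7
      vertex 12.9 0.6 12.7
      vertex 18.4 5.5 12.7
    endloop
  endfacet
  facet normal 0.7467 0.6652 0.0000
    outer loop
      vertex 18.8 12.9 0.0
      vertex 13.9 18.4 0.0
      vertex 13.9 18.4 12.7
    endloop
  endfacet
  facet normal 0.7467 0.6652 0.0000
    outer loop
      vertex 18.8 12.9 0.0
      vertex 13.9 18.4 12.7
      vertex 18.8 12.9 12.7
    endloop
  endfacet
  facet normal 0.0540 0.9985 0.0000
    outer loop
      vertex 13.9 18.4 0.0
      vertex 6.5 18.8 0.0
      vertex 6.5 18.8 12.7
    endloop
  endfacet
  facet normal 0.0540 0.9985 0.0000
    outer loop
      vertex 13.9 18.4 0.0
      vertex 6.5 18.8 12.7
      vertex 13.9 18.4 12.7
    endloop
  endfacet
  facet normal -0.6652 0.7467 0.0000
    outer loop
      vertex 6.5 18.8 0.0
      vertex 1.0 13.9 0.0
      vertex 1.0 13.9 12.7
    endloop
  endfacet
  facet normal -0.6652 0.7467 0.0000
    outer loop
      vertex 6.5 18.8 0.0
      vertex 1.0 13.9 12.7
      vertex 6.5 18.8 12.7
    endloop
  endfacet
  facet normal -0.9985 0.0540 0.0000
    outer loop
      vertex 1.0 13.9 0.0
      vertex 0.6 6.5 0.0
      vertex 0.6 6.5 12.7
    endloop
  endfacet
  facet normal -0.9985 0.0540 0.0000
    outer loop
      vertex 1.0 13.9 0.0
      vertex 0.6 6.5 12.7
      vertex 1.0 13.9 12.7
    endloop
  endfacet
  facet normal -0.7467 -0.6652 0.0000
    outer loop
      vertex 0.6 6.5 0.0
      vertex 5.5 1.0 0.0
      vertex 5.5 1.0 12.7
    endloop
  endfacet
  facet normal -0.7467 -0.6652 0.0000
    outer loop
      vertex 0.6 6.5 0.0
      vertex 5.5 1.0 12.7
      vertex 0.6 6.5 12.7
    endloop
  endfacet
  facet normal -0.0540 -0.9985 0.0000
    outer loop
      vertex 5.5 1.0 0.0
      vertex 12.9 0.6 0.0
      vertex 12.9 0.6 12.7
    endloop
  endfacet
  facet normal -0.0540 -0.9985 0.0000
    outer loop
      vertex 5.5 1.0 0.0
      vertex 12.9 0.6 12.7
      vertex 5.5 1.0 12.7
    endloop
  endfacet
  facet normal 0.6652 -0.7467 0.0000
    outer loop
      vertex 12.9 0.6 0.0
      vertex 18.4 5.5 0.0
      vertex 18.4 5.5 12.7
    endloop
  endfacet
  facet normal 0.6652 -0.7467 0.0000
    outer loop
      vertex 12.9 0.6 0.0
      vertex 18.4 5.5 12.7
      vertex 12.9 0.6 12.7
    endloop
  endfacet
  facet normal 0.9985 -0.0540 0.0000
    outer loop
      vertex 18.4 5.5 0.0
      vertex 18.8 12.9 0.0
      vertex 18.8 12.9 12.7
    endloop
  endfacet
  facet normal 0.9985 -0.0540 0.0000
    outer loop
      vertex 18.4 5.5 0.0
      vertex 18.8 12.9 12.7
      vertex 18.4 5.5 12.7
    endloop
  endfacet
endsolid part

The G0 Z moves step by Δz≈1.8 mm. Every layer's G1 loop is the same polygon, so the solid is a straight extrusion of it from z=0 to z≈12.7. Closing with flat bottom and top caps and triangulating gives 28 facets — a regular 8-sided prism (a cylinder approximated with 8 flat sides), circumscribed radius ≈ 9.7 mm, height ≈ 12.7 mm.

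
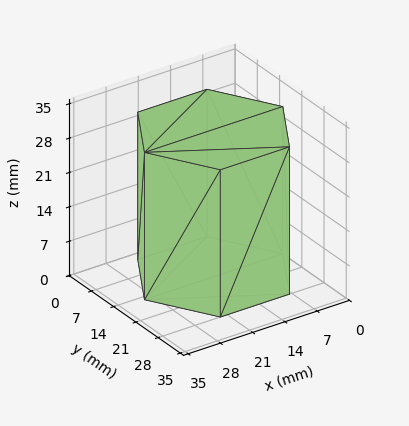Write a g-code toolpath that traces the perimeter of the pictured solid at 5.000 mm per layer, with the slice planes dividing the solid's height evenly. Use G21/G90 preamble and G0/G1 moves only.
Reading the render: the shape is a regular 6-sided prism (a cylinder approximated with 6 flat sides), circumscribed radius ≈ 15 mm, height ≈ 30 mm (dimensions read to the nearest mm from the axis ticks). For the g-code, the solid's height is divided into equal slices at the stated Δz and each level perimeter traced with G1 moves after a G0 lift.

; perimeter-only toolpath
G21 ; units = mm
G90 ; absolute positioning
G28 ; home
; layer 1
G0 Z5.000
G0 X30.000 Y15.000
G1 X22.500 Y27.990
G1 X7.500 Y27.990
G1 X0.000 Y15.000
G1 X7.500 Y2.010
G1 X22.500 Y2.010
G1 X30.000 Y15.000
; layer 2
G0 Z10.000
G0 X30.000 Y15.000
G1 X22.500 Y27.990
G1 X7.500 Y27.990
G1 X0.000 Y15.000
G1 X7.500 Y2.010
G1 X22.500 Y2.010
G1 X30.000 Y15.000
; layer 3
G0 Z15.000
G0 X30.000 Y15.000
G1 X22.500 Y27.990
G1 X7.500 Y27.990
G1 X0.000 Y15.000
G1 X7.500 Y2.010
G1 X22.500 Y2.010
G1 X30.000 Y15.000
; layer 4
G0 Z20.000
G0 X30.000 Y15.000
G1 X22.500 Y27.990
G1 X7.500 Y27.990
G1 X0.000 Y15.000
G1 X7.500 Y2.010
G1 X22.500 Y2.010
G1 X30.000 Y15.000
; layer 5
G0 Z25.000
G0 X30.000 Y15.000
G1 X22.500 Y27.990
G1 X7.500 Y27.990
G1 X0.000 Y15.000
G1 X7.500 Y2.010
G1 X22.500 Y2.010
G1 X30.000 Y15.000
; layer 6
G0 Z30.000
G0 X30.000 Y15.000
G1 X22.500 Y27.990
G1 X7.500 Y27.990
G1 X0.000 Y15.000
G1 X7.500 Y2.010
G1 X22.500 Y2.010
G1 X30.000 Y15.000
M2 ; end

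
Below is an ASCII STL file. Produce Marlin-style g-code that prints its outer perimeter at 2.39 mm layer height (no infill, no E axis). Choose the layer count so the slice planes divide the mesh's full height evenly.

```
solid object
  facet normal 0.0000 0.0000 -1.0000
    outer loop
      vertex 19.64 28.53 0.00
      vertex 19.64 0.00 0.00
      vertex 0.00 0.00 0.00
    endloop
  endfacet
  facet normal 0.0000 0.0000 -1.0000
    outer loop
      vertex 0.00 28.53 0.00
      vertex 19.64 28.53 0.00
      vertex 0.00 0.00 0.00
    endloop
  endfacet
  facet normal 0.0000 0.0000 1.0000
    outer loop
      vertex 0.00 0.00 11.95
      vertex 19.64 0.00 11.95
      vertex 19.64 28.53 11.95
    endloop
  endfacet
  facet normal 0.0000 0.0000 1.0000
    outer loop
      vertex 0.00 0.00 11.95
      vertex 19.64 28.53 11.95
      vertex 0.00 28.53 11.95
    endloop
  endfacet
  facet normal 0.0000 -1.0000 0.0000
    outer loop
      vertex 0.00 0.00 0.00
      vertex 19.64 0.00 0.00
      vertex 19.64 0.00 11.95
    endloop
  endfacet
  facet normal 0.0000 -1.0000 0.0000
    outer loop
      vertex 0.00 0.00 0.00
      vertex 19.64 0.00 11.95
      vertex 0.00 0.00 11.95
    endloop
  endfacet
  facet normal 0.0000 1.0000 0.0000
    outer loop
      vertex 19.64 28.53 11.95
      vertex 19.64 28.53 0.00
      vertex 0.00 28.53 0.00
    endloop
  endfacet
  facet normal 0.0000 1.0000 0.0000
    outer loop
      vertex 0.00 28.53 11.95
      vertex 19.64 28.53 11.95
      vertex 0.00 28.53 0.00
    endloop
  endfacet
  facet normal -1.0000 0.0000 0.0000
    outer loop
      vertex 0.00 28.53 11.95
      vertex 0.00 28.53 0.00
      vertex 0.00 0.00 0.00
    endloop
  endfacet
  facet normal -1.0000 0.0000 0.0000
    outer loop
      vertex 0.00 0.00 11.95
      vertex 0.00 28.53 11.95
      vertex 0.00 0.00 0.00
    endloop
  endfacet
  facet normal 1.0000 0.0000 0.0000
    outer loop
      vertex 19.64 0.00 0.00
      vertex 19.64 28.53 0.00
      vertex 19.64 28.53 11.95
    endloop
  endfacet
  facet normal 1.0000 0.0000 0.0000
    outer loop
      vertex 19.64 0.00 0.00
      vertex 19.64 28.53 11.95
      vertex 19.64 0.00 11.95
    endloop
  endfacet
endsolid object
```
; perimeter-only toolpath
G21 ; units = mm
G90 ; absolute positioning
G28 ; home
; layer 1
G0 Z2.39
G0 X0.00 Y0.00
G1 X19.64 Y0.00
G1 X19.64 Y28.53
G1 X0.00 Y28.53
G1 X0.00 Y0.00
; layer 2
G0 Z4.78
G0 X0.00 Y0.00
G1 X19.64 Y0.00
G1 X19.64 Y28.53
G1 X0.00 Y28.53
G1 X0.00 Y0.00
; layer 3
G0 Z7.17
G0 X0.00 Y0.00
G1 X19.64 Y0.00
G1 X19.64 Y28.53
G1 X0.00 Y28.53
G1 X0.00 Y0.00
; layer 4
G0 Z9.56
G0 X0.00 Y0.00
G1 X19.64 Y0.00
G1 X19.64 Y28.53
G1 X0.00 Y28.53
G1 X0.00 Y0.00
; layer 5
G0 Z11.95
G0 X0.00 Y0.00
G1 X19.64 Y0.00
G1 X19.64 Y28.53
G1 X0.00 Y28.53
G1 X0.00 Y0.00
M2 ; end

The solid is a rectangular box, roughly 19.6 × 28.5 mm footprint and 11.9 mm tall. Slicing at Δz = 2.39 mm — 5 equal slices spanning the solid's height, so layer i sits at z = i·h/5 — gives 5 non-empty perimeters. Each is a 4-segment closed polygon; G0 lifts to the layer z and rapids to the start vertex, then G1 traces the edges.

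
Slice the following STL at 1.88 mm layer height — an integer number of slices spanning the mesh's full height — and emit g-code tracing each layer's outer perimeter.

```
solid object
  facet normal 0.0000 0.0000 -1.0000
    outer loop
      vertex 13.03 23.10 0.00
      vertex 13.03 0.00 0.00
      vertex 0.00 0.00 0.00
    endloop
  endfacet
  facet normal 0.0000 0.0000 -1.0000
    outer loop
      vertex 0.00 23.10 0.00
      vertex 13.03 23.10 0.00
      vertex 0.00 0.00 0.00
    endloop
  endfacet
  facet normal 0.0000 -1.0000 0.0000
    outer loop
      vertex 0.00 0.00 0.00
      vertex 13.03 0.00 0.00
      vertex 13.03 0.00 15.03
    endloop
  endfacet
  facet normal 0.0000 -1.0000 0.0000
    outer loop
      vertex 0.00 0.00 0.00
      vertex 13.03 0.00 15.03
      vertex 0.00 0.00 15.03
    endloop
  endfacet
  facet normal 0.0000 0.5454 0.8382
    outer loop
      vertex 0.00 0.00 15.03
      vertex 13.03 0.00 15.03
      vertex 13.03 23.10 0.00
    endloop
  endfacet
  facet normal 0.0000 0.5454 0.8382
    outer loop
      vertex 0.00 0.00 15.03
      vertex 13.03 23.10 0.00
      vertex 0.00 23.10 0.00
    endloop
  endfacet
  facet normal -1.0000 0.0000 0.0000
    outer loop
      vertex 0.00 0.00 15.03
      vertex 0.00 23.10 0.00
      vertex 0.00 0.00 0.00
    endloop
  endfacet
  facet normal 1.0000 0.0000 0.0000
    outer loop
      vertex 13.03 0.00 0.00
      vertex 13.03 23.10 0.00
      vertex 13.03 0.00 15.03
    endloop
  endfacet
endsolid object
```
; perimeter-only toolpath
G21 ; units = mm
G90 ; absolute positioning
G28 ; home
; layer 1
G0 Z1.88
G0 X0.00 Y0.00
G1 X13.03 Y0.00
G1 X13.03 Y20.21
G1 X0.00 Y20.21
G1 X0.00 Y0.00
; layer 2
G0 Z3.76
G0 X0.00 Y0.00
G1 X13.03 Y0.00
G1 X13.03 Y17.33
G1 X0.00 Y17.33
G1 X0.00 Y0.00
; layer 3
G0 Z5.64
G0 X0.00 Y0.00
G1 X13.03 Y0.00
G1 X13.03 Y14.44
G1 X0.00 Y14.44
G1 X0.00 Y0.00
; layer 4
G0 Z7.51
G0 X0.00 Y0.00
G1 X13.03 Y0.00
G1 X13.03 Y11.55
G1 X0.00 Y11.55
G1 X0.00 Y0.00
; layer 5
G0 Z9.39
G0 X0.00 Y0.00
G1 X13.03 Y0.00
G1 X13.03 Y8.66
G1 X0.00 Y8.66
G1 X0.00 Y0.00
; layer 6
G0 Z11.27
G0 X0.00 Y0.00
G1 X13.03 Y0.00
G1 X13.03 Y5.78
G1 X0.00 Y5.78
G1 X0.00 Y0.00
; layer 7
G0 Z13.15
G0 X0.00 Y0.00
G1 X13.03 Y0.00
G1 X13.03 Y2.89
G1 X0.00 Y2.89
G1 X0.00 Y0.00
M2 ; end

The solid is a wedge (ramp): 13 × 23.1 mm base, rising to 15 mm along the y=0 edge and sloping linearly to z=0 at y=23.1. Slicing at Δz = 1.88 mm — 8 equal slices spanning the solid's height, so layer i sits at z = i·h/8 — gives 7 non-empty perimeters. Each is a 4-segment closed polygon; G0 lifts to the layer z and rapids to the start vertex, then G1 traces the edges. The cross-section shrinks linearly with z (the slice at the apex is degenerate and omitted).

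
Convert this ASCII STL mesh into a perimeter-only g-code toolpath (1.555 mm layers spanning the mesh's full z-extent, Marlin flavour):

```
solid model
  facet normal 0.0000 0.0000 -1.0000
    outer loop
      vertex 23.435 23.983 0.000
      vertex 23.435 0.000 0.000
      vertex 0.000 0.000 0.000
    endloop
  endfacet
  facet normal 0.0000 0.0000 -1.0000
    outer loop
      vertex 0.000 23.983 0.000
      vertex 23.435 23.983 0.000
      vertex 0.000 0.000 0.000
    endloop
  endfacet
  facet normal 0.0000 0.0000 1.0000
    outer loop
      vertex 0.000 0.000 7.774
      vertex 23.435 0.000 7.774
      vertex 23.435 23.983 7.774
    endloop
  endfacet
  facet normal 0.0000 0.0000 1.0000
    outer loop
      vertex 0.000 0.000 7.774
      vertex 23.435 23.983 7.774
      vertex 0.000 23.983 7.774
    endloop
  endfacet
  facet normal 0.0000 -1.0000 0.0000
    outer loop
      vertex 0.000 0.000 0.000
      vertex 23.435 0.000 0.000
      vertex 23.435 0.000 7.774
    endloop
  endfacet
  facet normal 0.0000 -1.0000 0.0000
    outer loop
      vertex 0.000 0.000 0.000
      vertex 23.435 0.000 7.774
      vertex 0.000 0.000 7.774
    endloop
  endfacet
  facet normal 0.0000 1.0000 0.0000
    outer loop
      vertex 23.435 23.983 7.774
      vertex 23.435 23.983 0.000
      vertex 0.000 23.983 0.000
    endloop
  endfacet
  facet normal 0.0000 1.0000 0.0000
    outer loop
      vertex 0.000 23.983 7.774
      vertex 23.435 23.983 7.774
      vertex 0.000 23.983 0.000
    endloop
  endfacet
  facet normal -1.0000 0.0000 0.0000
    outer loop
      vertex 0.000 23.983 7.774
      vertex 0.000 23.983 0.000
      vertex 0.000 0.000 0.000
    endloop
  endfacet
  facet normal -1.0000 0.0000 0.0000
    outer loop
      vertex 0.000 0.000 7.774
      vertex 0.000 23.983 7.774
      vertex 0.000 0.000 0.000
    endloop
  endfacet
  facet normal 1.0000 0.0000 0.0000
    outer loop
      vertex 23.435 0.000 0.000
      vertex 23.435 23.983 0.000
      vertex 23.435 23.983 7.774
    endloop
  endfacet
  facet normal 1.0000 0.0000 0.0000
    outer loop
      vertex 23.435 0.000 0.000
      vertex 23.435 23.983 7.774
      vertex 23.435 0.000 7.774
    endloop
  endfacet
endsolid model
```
; perimeter-only toolpath
G21 ; units = mm
G90 ; absolute positioning
G28 ; home
; layer 1
G0 Z1.555
G0 X0.000 Y0.000
G1 X23.435 Y0.000
G1 X23.435 Y23.983
G1 X0.000 Y23.983
G1 X0.000 Y0.000
; layer 2
G0 Z3.110
G0 X0.000 Y0.000
G1 X23.435 Y0.000
G1 X23.435 Y23.983
G1 X0.000 Y23.983
G1 X0.000 Y0.000
; layer 3
G0 Z4.664
G0 X0.000 Y0.000
G1 X23.435 Y0.000
G1 X23.435 Y23.983
G1 X0.000 Y23.983
G1 X0.000 Y0.000
; layer 4
G0 Z6.219
G0 X0.000 Y0.000
G1 X23.435 Y0.000
G1 X23.435 Y23.983
G1 X0.000 Y23.983
G1 X0.000 Y0.000
; layer 5
G0 Z7.774
G0 X0.000 Y0.000
G1 X23.435 Y0.000
G1 X23.435 Y23.983
G1 X0.000 Y23.983
G1 X0.000 Y0.000
M2 ; end

The solid is a rectangular box, roughly 23.4 × 24 mm footprint and 7.77 mm tall. Slicing at Δz = 1.555 mm — 5 equal slices spanning the solid's height, so layer i sits at z = i·h/5 — gives 5 non-empty perimeters. Each is a 4-segment closed polygon; G0 lifts to the layer z and rapids to the start vertex, then G1 traces the edges.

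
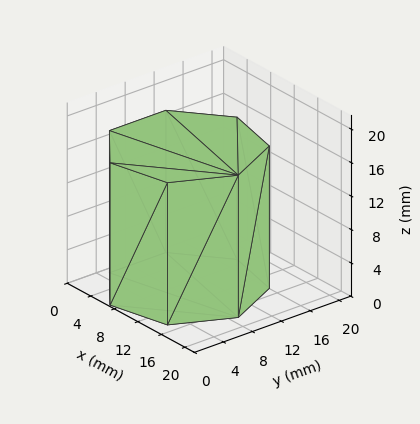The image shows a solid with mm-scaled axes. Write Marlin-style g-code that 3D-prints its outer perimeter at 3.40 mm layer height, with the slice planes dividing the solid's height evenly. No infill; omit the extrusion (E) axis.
Reading the render: the shape is a regular 7-sided prism (a cylinder approximated with 7 flat sides), circumscribed radius ≈ 9 mm, height ≈ 17 mm (dimensions read to the nearest mm from the axis ticks). For the g-code, the solid's height is divided into equal slices at the stated Δz and each level perimeter traced with G1 moves after a G0 lift.

; perimeter-only toolpath
G21 ; units = mm
G90 ; absolute positioning
G28 ; home
; layer 1
G0 Z3.40
G0 X18.00 Y9.00
G1 X14.61 Y16.04
G1 X7.00 Y17.77
G1 X0.89 Y12.90
G1 X0.89 Y5.10
G1 X7.00 Y0.23
G1 X14.61 Y1.96
G1 X18.00 Y9.00
; layer 2
G0 Z6.80
G0 X18.00 Y9.00
G1 X14.61 Y16.04
G1 X7.00 Y17.77
G1 X0.89 Y12.90
G1 X0.89 Y5.10
G1 X7.00 Y0.23
G1 X14.61 Y1.96
G1 X18.00 Y9.00
; layer 3
G0 Z10.20
G0 X18.00 Y9.00
G1 X14.61 Y16.04
G1 X7.00 Y17.77
G1 X0.89 Y12.90
G1 X0.89 Y5.10
G1 X7.00 Y0.23
G1 X14.61 Y1.96
G1 X18.00 Y9.00
; layer 4
G0 Z13.60
G0 X18.00 Y9.00
G1 X14.61 Y16.04
G1 X7.00 Y17.77
G1 X0.89 Y12.90
G1 X0.89 Y5.10
G1 X7.00 Y0.23
G1 X14.61 Y1.96
G1 X18.00 Y9.00
; layer 5
G0 Z17.00
G0 X18.00 Y9.00
G1 X14.61 Y16.04
G1 X7.00 Y17.77
G1 X0.89 Y12.90
G1 X0.89 Y5.10
G1 X7.00 Y0.23
G1 X14.61 Y1.96
G1 X18.00 Y9.00
M2 ; end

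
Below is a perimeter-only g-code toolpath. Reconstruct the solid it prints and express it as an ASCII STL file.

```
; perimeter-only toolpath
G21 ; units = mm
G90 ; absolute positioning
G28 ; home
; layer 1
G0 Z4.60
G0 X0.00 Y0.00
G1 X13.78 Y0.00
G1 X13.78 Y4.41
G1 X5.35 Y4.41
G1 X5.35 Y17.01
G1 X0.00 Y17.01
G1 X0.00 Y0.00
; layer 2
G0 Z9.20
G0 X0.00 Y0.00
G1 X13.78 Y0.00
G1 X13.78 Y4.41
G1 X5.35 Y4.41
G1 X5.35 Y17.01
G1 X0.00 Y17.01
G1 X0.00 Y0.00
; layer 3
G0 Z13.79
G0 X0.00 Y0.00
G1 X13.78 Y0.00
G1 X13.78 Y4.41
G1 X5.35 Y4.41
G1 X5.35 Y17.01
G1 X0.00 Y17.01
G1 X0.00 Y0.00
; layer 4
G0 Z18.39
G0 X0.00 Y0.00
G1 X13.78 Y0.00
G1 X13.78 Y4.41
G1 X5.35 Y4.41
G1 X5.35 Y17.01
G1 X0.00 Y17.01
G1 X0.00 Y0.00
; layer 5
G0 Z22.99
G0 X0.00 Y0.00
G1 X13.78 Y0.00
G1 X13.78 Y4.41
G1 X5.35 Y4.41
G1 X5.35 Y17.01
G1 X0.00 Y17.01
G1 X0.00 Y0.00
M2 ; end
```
solid part
  facet normal 0.0000 0.0000 -1.0000
    outer loop
      vertex 13.78 4.41 0.00
      vertex 13.78 0.00 0.00
      vertex 0.00 0.00 0.00
    endloop
  endfacet
  facet normal 0.0000 0.0000 -1.0000
    outer loop
      vertex 5.35 4.41 0.00
      vertex 13.78 4.41 0.00
      vertex 0.00 0.00 0.00
    endloop
  endfacet
  facet normal 0.0000 0.0000 -1.0000
    outer loop
      vertex 5.35 17.01 0.00
      vertex 5.35 4.41 0.00
      vertex 0.00 0.00 0.00
    endloop
  endfacet
  facet normal 0.0000 0.0000 -1.0000
    outer loop
      vertex 0.00 17.01 0.00
      vertex 5.35 17.01 0.00
      vertex 0.00 0.00 0.00
    endloop
  endfacet
  facet normal 0.0000 0.0000 1.0000
    outer loop
      vertex 0.00 0.00 22.99
      vertex 13.78 0.00 22.99
      vertex 13.78 4.41 22.99
    endloop
  endfacet
  facet normal 0.0000 0.0000 1.0000
    outer loop
      vertex 0.00 0.00 22.99
      vertex 13.78 4.41 22.99
      vertex 5.35 4.41 22.99
    endloop
  endfacet
  facet normal 0.0000 0.0000 1.0000
    outer loop
      vertex 0.00 0.00 22.99
      vertex 5.35 4.41 22.99
      vertex 5.35 17.01 22.99
    endloop
  endfacet
  facet normal 0.0000 0.0000 1.0000
    outer loop
      vertex 0.00 0.00 22.99
      vertex 5.35 17.01 22.99
      vertex 0.00 17.01 22.99
    endloop
  endfacet
  facet normal 0.0000 -1.0000 0.0000
    outer loop
      vertex 0.00 0.00 0.00
      vertex 13.78 0.00 0.00
      vertex 13.78 0.00 22.99
    endloop
  endfacet
  facet normal 0.0000 -1.0000 0.0000
    outer loop
      vertex 0.00 0.00 0.00
      vertex 13.78 0.00 22.99
      vertex 0.00 0.00 22.99
    endloop
  endfacet
  facet normal 1.0000 0.0000 0.0000
    outer loop
      vertex 13.78 0.00 0.00
      vertex 13.78 4.41 0.00
      vertex 13.78 4.41 22.99
    endloop
  endfacet
  facet normal 1.0000 0.0000 0.0000
    outer loop
      vertex 13.78 0.00 0.00
      vertex 13.78 4.41 22.99
      vertex 13.78 0.00 22.99
    endloop
  endfacet
  facet normal 0.0000 1.0000 0.0000
    outer loop
      vertex 13.78 4.41 0.00
      vertex 5.35 4.41 0.00
      vertex 5.35 4.41 22.99
    endloop
  endfacet
  facet normal 0.0000 1.0000 0.0000
    outer loop
      vertex 13.78 4.41 0.00
      vertex 5.35 4.41 22.99
      vertex 13.78 4.41 22.99
    endloop
  endfacet
  facet normal 1.0000 0.0000 0.0000
    outer loop
      vertex 5.35 4.41 0.00
      vertex 5.35 17.01 0.00
      vertex 5.35 17.01 22.99
    endloop
  endfacet
  facet normal 1.0000 0.0000 0.0000
    outer loop
      vertex 5.35 4.41 0.00
      vertex 5.35 17.01 22.99
      vertex 5.35 4.41 22.99
    endloop
  endfacet
  facet normal 0.0000 1.0000 0.0000
    outer loop
      vertex 5.35 17.01 0.00
      vertex 0.00 17.01 0.00
      vertex 0.00 17.01 22.99
    endloop
  endfacet
  facet normal 0.0000 1.0000 0.0000
    outer loop
      vertex 5.35 17.01 0.00
      vertex 0.00 17.01 22.99
      vertex 5.35 17.01 22.99
    endloop
  endfacet
  facet normal -1.0000 0.0000 0.0000
    outer loop
      vertex 0.00 17.01 0.00
      vertex 0.00 0.00 0.00
      vertex 0.00 0.00 22.99
    endloop
  endfacet
  facet normal -1.0000 0.0000 0.0000
    outer loop
      vertex 0.00 17.01 0.00
      vertex 0.00 0.00 22.99
      vertex 0.00 17.01 22.99
    endloop
  endfacet
endsolid part

The G0 Z moves step by Δz≈4.60 mm. Every layer's G1 loop is the same polygon, so the solid is a straight extrusion of it from z=0 to z≈23. Closing with flat bottom and top caps and triangulating gives 20 facets — an L-shaped prism: outer 13.8 × 17 mm, arm thicknesses ≈ 4.41 mm (horizontal) and 5.35 mm (vertical), extruded 23 mm in z.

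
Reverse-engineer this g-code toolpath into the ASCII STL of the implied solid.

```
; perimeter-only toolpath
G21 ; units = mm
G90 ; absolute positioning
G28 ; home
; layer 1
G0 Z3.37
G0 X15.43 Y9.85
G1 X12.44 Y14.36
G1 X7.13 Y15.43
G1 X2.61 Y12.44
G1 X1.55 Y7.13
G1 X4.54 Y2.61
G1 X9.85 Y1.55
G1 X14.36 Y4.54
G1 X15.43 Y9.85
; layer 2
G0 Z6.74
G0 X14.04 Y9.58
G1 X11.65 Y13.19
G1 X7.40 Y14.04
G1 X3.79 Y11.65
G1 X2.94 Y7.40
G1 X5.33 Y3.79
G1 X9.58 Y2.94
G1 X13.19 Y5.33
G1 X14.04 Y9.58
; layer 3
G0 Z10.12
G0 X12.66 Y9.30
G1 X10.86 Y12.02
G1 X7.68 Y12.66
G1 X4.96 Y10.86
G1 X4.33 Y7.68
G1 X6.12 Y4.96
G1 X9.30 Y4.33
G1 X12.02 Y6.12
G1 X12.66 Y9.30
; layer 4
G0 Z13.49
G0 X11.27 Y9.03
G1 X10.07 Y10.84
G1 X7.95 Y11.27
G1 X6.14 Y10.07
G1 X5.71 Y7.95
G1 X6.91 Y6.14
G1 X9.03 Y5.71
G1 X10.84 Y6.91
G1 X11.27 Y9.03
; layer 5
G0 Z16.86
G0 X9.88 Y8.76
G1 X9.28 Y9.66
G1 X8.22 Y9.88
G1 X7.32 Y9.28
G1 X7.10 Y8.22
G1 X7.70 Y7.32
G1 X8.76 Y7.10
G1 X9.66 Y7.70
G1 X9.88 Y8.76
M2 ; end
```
solid part
  facet normal 0.0000 0.0000 -1.0000
    outer loop
      vertex 6.86 16.82 0.00
      vertex 13.23 15.54 0.00
      vertex 16.82 10.12 0.00
    endloop
  endfacet
  facet normal 0.0000 0.0000 -1.0000
    outer loop
      vertex 1.44 13.23 0.00
      vertex 6.86 16.82 0.00
      vertex 16.82 10.12 0.00
    endloop
  endfacet
  facet normal 0.0000 0.0000 -1.0000
    outer loop
      vertex 0.16 6.86 0.00
      vertex 1.44 13.23 0.00
      vertex 16.82 10.12 0.00
    endloop
  endfacet
  facet normal 0.0000 0.0000 -1.0000
    outer loop
      vertex 3.75 1.44 0.00
      vertex 0.16 6.86 0.00
      vertex 16.82 10.12 0.00
    endloop
  endfacet
  facet normal 0.0000 0.0000 -1.0000
    outer loop
      vertex 10.12 0.16 0.00
      vertex 3.75 1.44 0.00
      vertex 16.82 10.12 0.00
    endloop
  endfacet
  facet normal 0.0000 0.0000 -1.0000
    outer loop
      vertex 15.54 3.75 0.00
      vertex 10.12 0.16 0.00
      vertex 16.82 10.12 0.00
    endloop
  endfacet
  facet normal 0.7773 0.5149 0.3616
    outer loop
      vertex 16.82 10.12 0.00
      vertex 13.23 15.54 0.00
      vertex 8.49 8.49 20.23
    endloop
  endfacet
  facet normal 0.1837 0.9141 0.3616
    outer loop
      vertex 13.23 15.54 0.00
      vertex 6.86 16.82 0.00
      vertex 8.49 8.49 20.23
    endloop
  endfacet
  facet normal -0.5149 0.7773 0.3616
    outer loop
      vertex 6.86 16.82 0.00
      vertex 1.44 13.23 0.00
      vertex 8.49 8.49 20.23
    endloop
  endfacet
  facet normal -0.9141 0.1837 0.3616
    outer loop
      vertex 1.44 13.23 0.00
      vertex 0.16 6.86 0.00
      vertex 8.49 8.49 20.23
    endloop
  endfacet
  facet normal -0.7773 -0.5149 0.3616
    outer loop
      vertex 0.16 6.86 0.00
      vertex 3.75 1.44 0.00
      vertex 8.49 8.49 20.23
    endloop
  endfacet
  facet normal -0.1837 -0.9141 0.3616
    outer loop
      vertex 3.75 1.44 0.00
      vertex 10.12 0.16 0.00
      vertex 8.49 8.49 20.23
    endloop
  endfacet
  facet normal 0.5149 -0.7773 0.3616
    outer loop
      vertex 10.12 0.16 0.00
      vertex 15.54 3.75 0.00
      vertex 8.49 8.49 20.23
    endloop
  endfacet
  facet normal 0.9141 -0.1837 0.3616
    outer loop
      vertex 15.54 3.75 0.00
      vertex 16.82 10.12 0.00
      vertex 8.49 8.49 20.23
    endloop
  endfacet
endsolid part

The G0 Z moves step by Δz≈3.37 mm. The G1 loops shrink linearly with z, so the solid tapers from its base footprint up to z≈20.2. Closing with a flat bottom cap and the tapered top and triangulating gives 14 facets — a regular 8-sided pyramid, base circumscribed radius ≈ 8.49 mm, apex at z ≈ 20.2 mm.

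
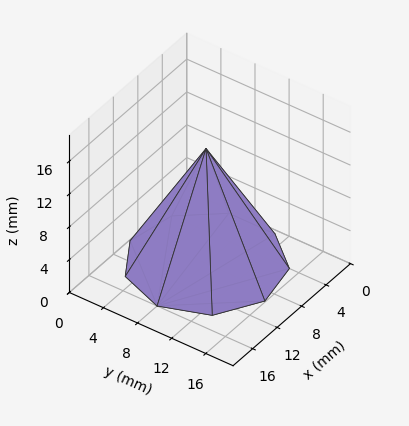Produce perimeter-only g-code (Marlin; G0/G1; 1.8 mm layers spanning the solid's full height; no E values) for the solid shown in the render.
Reading the render: the shape is a regular 9-sided pyramid, base circumscribed radius ≈ 8 mm, apex at z ≈ 14 mm (dimensions read to the nearest mm from the axis ticks). For the g-code, the solid's height is divided into equal slices at the stated Δz and each level perimeter traced with G1 moves after a G0 lift.

; perimeter-only toolpath
G21 ; units = mm
G90 ; absolute positioning
G28 ; home
; layer 1
G0 Z1.8
G0 X15.0 Y8.0
G1 X13.3 Y12.5
G1 X9.2 Y14.9
G1 X4.5 Y14.0
G1 X1.4 Y10.4
G1 X1.4 Y5.6
G1 X4.5 Y2.0
G1 X9.2 Y1.1
G1 X13.3 Y3.5
G1 X15.0 Y8.0
; layer 2
G0 Z3.5
G0 X14.0 Y8.0
G1 X12.6 Y11.8
G1 X9.1 Y13.9
G1 X5.0 Y13.2
G1 X2.4 Y10.0
G1 X2.4 Y6.0
G1 X5.0 Y2.8
G1 X9.1 Y2.1
G1 X12.6 Y4.2
G1 X14.0 Y8.0
; layer 3
G0 Z5.2
G0 X13.0 Y8.0
G1 X11.8 Y11.2
G1 X8.9 Y12.9
G1 X5.5 Y12.3
G1 X3.3 Y9.7
G1 X3.3 Y6.3
G1 X5.5 Y3.7
G1 X8.9 Y3.1
G1 X11.8 Y4.8
G1 X13.0 Y8.0
; layer 4
G0 Z7.0
G0 X12.0 Y8.0
G1 X11.1 Y10.6
G1 X8.7 Y11.9
G1 X6.0 Y11.4
G1 X4.2 Y9.3
G1 X4.2 Y6.7
G1 X6.0 Y4.5
G1 X8.7 Y4.0
G1 X11.1 Y5.5
G1 X12.0 Y8.0
; layer 5
G0 Z8.8
G0 X11.0 Y8.0
G1 X10.3 Y9.9
G1 X8.5 Y11.0
G1 X6.5 Y10.6
G1 X5.2 Y9.0
G1 X5.2 Y7.0
G1 X6.5 Y5.4
G1 X8.5 Y5.0
G1 X10.3 Y6.1
G1 X11.0 Y8.0
; layer 6
G0 Z10.5
G0 X10.0 Y8.0
G1 X9.5 Y9.3
G1 X8.3 Y10.0
G1 X7.0 Y9.7
G1 X6.1 Y8.7
G1 X6.1 Y7.3
G1 X7.0 Y6.3
G1 X8.3 Y6.0
G1 X9.5 Y6.7
G1 X10.0 Y8.0
; layer 7
G0 Z12.2
G0 X9.0 Y8.0
G1 X8.8 Y8.6
G1 X8.2 Y9.0
G1 X7.5 Y8.9
G1 X7.1 Y8.3
G1 X7.1 Y7.7
G1 X7.5 Y7.1
G1 X8.2 Y7.0
G1 X8.8 Y7.4
G1 X9.0 Y8.0
M2 ; end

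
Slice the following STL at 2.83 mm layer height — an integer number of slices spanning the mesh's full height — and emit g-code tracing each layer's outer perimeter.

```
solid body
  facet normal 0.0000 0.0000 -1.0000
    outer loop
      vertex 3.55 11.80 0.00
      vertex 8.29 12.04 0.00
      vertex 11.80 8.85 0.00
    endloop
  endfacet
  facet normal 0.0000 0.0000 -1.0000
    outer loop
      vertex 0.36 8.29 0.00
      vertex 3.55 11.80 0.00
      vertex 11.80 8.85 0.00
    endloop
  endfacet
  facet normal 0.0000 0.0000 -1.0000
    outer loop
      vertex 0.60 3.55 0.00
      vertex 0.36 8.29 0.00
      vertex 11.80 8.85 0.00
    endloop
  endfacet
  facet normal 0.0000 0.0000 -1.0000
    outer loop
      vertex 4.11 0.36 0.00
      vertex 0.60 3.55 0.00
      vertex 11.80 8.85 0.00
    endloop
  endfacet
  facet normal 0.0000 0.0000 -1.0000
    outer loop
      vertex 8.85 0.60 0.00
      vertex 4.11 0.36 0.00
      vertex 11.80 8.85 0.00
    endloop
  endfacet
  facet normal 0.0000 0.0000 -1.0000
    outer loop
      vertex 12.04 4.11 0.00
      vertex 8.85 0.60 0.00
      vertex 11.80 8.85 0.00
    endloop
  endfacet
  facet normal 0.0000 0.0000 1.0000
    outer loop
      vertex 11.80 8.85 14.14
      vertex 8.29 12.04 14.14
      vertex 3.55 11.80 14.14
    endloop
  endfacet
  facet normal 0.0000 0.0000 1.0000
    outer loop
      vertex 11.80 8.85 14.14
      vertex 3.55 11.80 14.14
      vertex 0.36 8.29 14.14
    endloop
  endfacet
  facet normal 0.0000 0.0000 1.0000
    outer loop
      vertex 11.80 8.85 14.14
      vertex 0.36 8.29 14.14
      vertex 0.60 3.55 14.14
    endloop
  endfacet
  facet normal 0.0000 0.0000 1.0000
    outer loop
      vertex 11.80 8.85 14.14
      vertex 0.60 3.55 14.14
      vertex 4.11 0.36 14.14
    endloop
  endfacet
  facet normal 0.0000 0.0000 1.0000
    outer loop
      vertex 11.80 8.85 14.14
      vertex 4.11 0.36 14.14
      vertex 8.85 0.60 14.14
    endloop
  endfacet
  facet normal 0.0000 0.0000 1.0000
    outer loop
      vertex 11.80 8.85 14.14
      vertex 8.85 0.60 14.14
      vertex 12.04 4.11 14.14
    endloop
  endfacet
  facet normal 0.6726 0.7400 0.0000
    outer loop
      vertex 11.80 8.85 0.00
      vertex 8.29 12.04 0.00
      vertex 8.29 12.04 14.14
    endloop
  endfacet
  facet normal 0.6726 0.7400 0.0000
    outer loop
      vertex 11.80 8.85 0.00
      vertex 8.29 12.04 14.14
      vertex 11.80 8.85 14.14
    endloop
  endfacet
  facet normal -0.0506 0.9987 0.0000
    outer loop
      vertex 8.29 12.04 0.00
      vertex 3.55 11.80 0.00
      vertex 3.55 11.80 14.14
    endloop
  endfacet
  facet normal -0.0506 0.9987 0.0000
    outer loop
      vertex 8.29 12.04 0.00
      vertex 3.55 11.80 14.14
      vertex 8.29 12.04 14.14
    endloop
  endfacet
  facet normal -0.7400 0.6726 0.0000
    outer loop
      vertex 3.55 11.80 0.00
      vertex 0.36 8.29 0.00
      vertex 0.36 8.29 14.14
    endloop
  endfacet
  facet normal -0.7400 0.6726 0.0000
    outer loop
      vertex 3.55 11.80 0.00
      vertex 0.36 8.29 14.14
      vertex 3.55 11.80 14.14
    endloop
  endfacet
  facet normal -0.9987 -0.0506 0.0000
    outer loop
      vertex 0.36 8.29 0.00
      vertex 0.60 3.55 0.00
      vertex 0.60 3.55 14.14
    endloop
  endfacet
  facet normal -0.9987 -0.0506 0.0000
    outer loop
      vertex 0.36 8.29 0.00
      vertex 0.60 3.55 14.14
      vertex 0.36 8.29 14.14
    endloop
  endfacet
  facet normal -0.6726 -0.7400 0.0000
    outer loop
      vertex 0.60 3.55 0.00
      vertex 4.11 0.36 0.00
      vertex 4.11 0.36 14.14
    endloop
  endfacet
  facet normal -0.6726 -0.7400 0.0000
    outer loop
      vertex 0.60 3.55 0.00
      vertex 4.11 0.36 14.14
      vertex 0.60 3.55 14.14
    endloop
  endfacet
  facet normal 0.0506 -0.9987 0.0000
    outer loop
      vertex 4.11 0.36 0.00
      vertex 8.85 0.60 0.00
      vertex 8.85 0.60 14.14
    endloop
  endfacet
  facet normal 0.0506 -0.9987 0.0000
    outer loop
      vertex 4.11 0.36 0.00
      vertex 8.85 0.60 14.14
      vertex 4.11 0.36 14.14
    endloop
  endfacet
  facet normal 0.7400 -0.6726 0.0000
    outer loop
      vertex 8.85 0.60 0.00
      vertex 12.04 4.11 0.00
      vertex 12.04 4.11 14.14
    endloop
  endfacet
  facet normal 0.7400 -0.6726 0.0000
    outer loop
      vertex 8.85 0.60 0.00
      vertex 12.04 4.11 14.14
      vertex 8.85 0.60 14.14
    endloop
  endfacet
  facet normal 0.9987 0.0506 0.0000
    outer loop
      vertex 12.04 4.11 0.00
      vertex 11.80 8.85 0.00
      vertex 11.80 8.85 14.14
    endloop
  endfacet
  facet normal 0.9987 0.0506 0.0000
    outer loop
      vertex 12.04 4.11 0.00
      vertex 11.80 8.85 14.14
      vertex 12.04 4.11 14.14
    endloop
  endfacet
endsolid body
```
; perimeter-only toolpath
G21 ; units = mm
G90 ; absolute positioning
G28 ; home
; layer 1
G0 Z2.83
G0 X11.80 Y8.85
G1 X8.29 Y12.04
G1 X3.55 Y11.80
G1 X0.36 Y8.29
G1 X0.60 Y3.55
G1 X4.11 Y0.36
G1 X8.85 Y0.60
G1 X12.04 Y4.11
G1 X11.80 Y8.85
; layer 2
G0 Z5.66
G0 X11.80 Y8.85
G1 X8.29 Y12.04
G1 X3.55 Y11.80
G1 X0.36 Y8.29
G1 X0.60 Y3.55
G1 X4.11 Y0.36
G1 X8.85 Y0.60
G1 X12.04 Y4.11
G1 X11.80 Y8.85
; layer 3
G0 Z8.48
G0 X11.80 Y8.85
G1 X8.29 Y12.04
G1 X3.55 Y11.80
G1 X0.36 Y8.29
G1 X0.60 Y3.55
G1 X4.11 Y0.36
G1 X8.85 Y0.60
G1 X12.04 Y4.11
G1 X11.80 Y8.85
; layer 4
G0 Z11.31
G0 X11.80 Y8.85
G1 X8.29 Y12.04
G1 X3.55 Y11.80
G1 X0.36 Y8.29
G1 X0.60 Y3.55
G1 X4.11 Y0.36
G1 X8.85 Y0.60
G1 X12.04 Y4.11
G1 X11.80 Y8.85
; layer 5
G0 Z14.14
G0 X11.80 Y8.85
G1 X8.29 Y12.04
G1 X3.55 Y11.80
G1 X0.36 Y8.29
G1 X0.60 Y3.55
G1 X4.11 Y0.36
G1 X8.85 Y0.60
G1 X12.04 Y4.11
G1 X11.80 Y8.85
M2 ; end

The solid is a regular 8-sided prism (a cylinder approximated with 8 flat sides), circumscribed radius ≈ 6.2 mm, height ≈ 14.1 mm. Slicing at Δz = 2.83 mm — 5 equal slices spanning the solid's height, so layer i sits at z = i·h/5 — gives 5 non-empty perimeters. Each is a 8-segment closed polygon; G0 lifts to the layer z and rapids to the start vertex, then G1 traces the edges.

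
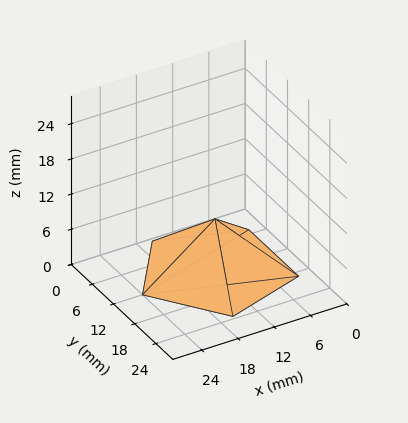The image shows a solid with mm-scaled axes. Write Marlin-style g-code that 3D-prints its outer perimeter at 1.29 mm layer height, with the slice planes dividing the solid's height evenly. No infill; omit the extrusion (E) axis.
Reading the render: the shape is a regular 5-sided pyramid, base circumscribed radius ≈ 12 mm, apex at z ≈ 9 mm (dimensions read to the nearest mm from the axis ticks). For the g-code, the solid's height is divided into equal slices at the stated Δz and each level perimeter traced with G1 moves after a G0 lift.

; perimeter-only toolpath
G21 ; units = mm
G90 ; absolute positioning
G28 ; home
; layer 1
G0 Z1.29
G0 X22.29 Y12.00
G1 X15.18 Y21.78
G1 X3.68 Y18.04
G1 X3.68 Y5.96
G1 X15.18 Y2.22
G1 X22.29 Y12.00
; layer 2
G0 Z2.57
G0 X20.57 Y12.00
G1 X14.65 Y20.15
G1 X5.06 Y17.04
G1 X5.06 Y6.96
G1 X14.65 Y3.85
G1 X20.57 Y12.00
; layer 3
G0 Z3.86
G0 X18.86 Y12.00
G1 X14.12 Y18.52
G1 X6.45 Y16.03
G1 X6.45 Y7.97
G1 X14.12 Y5.48
G1 X18.86 Y12.00
; layer 4
G0 Z5.14
G0 X17.14 Y12.00
G1 X13.59 Y16.89
G1 X7.84 Y15.02
G1 X7.84 Y8.98
G1 X13.59 Y7.11
G1 X17.14 Y12.00
; layer 5
G0 Z6.43
G0 X15.43 Y12.00
G1 X13.06 Y15.26
G1 X9.23 Y14.01
G1 X9.23 Y9.99
G1 X13.06 Y8.74
G1 X15.43 Y12.00
; layer 6
G0 Z7.71
G0 X13.71 Y12.00
G1 X12.53 Y13.63
G1 X10.61 Y13.01
G1 X10.61 Y10.99
G1 X12.53 Y10.37
G1 X13.71 Y12.00
M2 ; end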